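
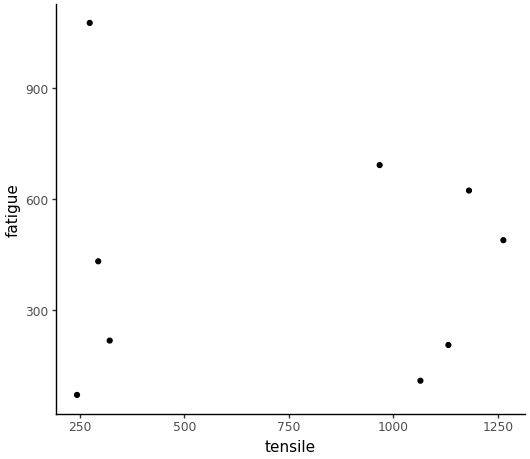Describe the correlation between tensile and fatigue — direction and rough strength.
no clear correlation

Points are roughly uncorrelated; weak (|r| ≈ 0.0).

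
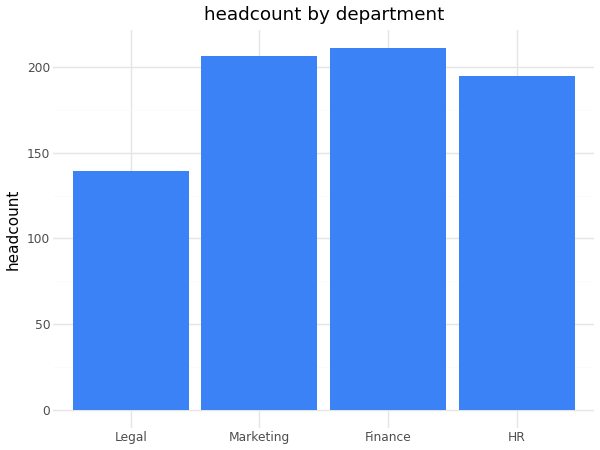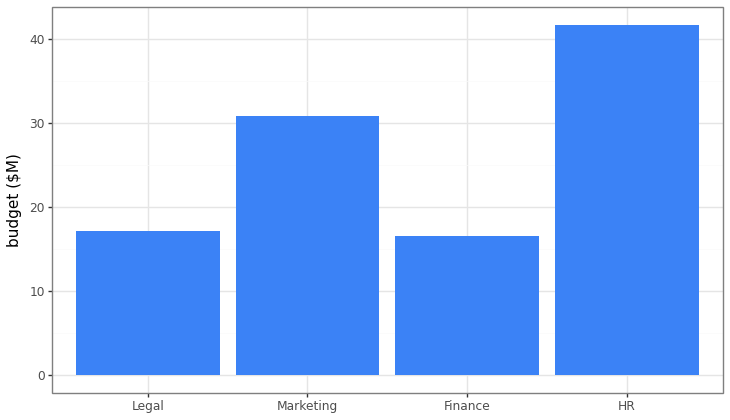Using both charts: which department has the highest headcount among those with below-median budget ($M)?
Chart 2 median budget ($M) ≈ 25; below-median departments: Legal, Finance. Among those, Finance has the highest headcount (≈ 220).

Finance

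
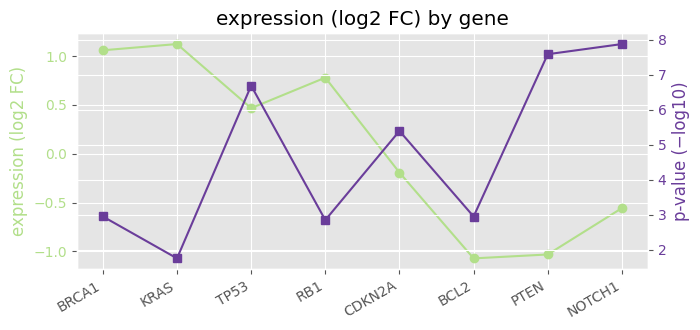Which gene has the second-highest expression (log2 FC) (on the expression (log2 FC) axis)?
BRCA1

Top 3 (on the expression (log2 FC) axis): KRAS ≈ 1.2, BRCA1 ≈ 1.0, RB1 ≈ 0.8.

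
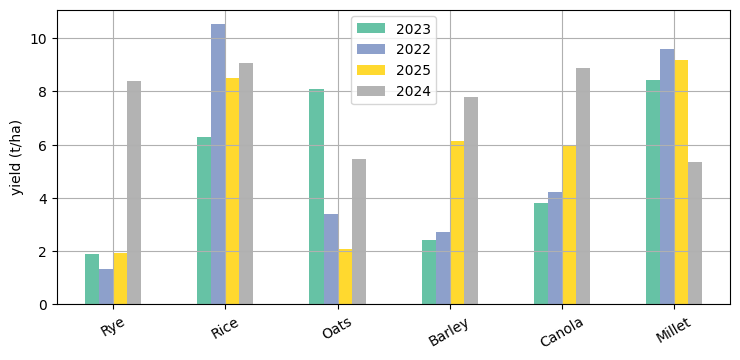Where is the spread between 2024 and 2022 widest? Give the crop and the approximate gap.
Rye, ≈ 7 t/ha

Rye: 2024 ≈ 8, 2022 ≈ 1 → gap ≈ 7. Next-largest (Barley) is only ≈ 5.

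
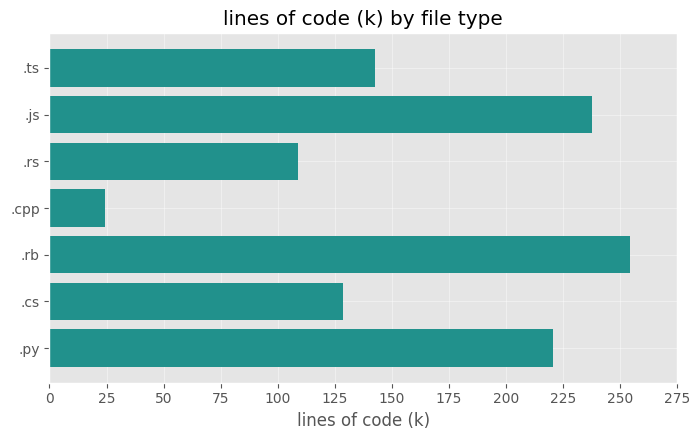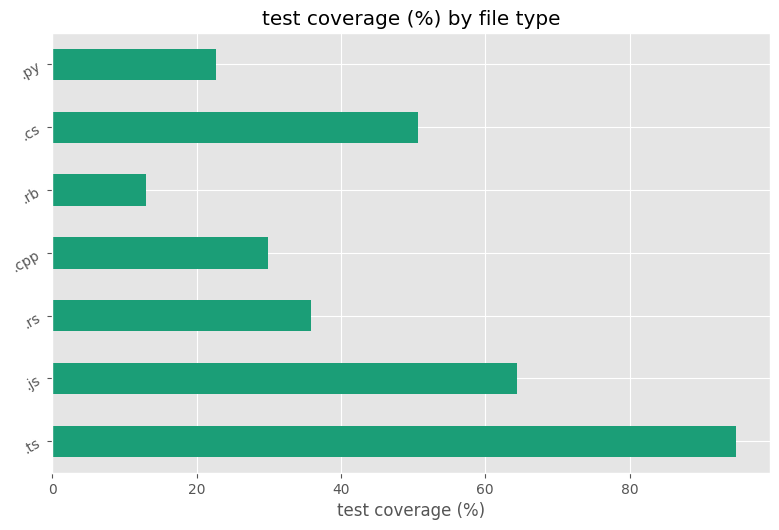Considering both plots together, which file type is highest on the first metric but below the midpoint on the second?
.rb

Chart 2 median test coverage (%) ≈ 40; below-median file types: .cpp, .rb, .py. Among those, .rb has the highest lines of code (k) (≈ 250).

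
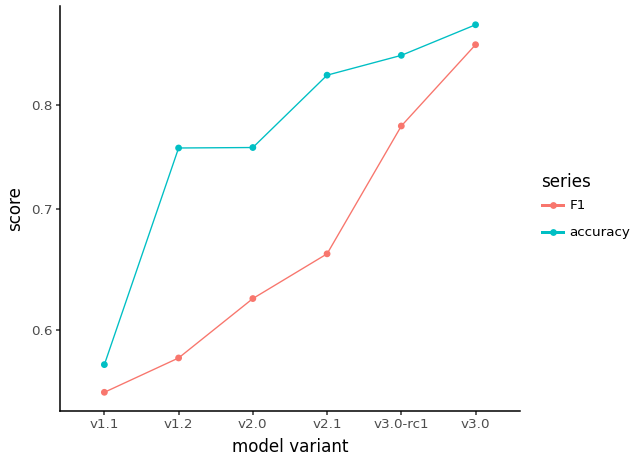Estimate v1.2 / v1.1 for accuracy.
v1.2 ≈ 0.75, v1.1 ≈ 0.55; 0.75/0.55 ≈ 1.36.

≈ 1.36×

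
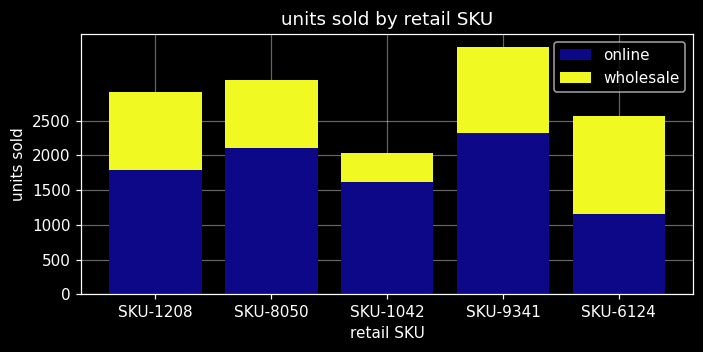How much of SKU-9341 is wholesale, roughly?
≈ 1000

wholesale top ≈ 3500, bottom ≈ 2500; segment ≈ 1000.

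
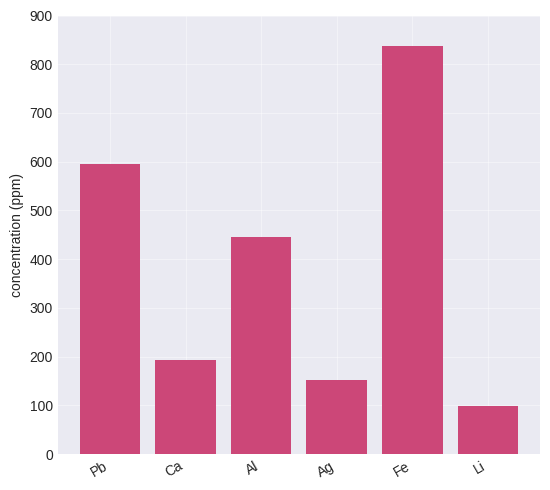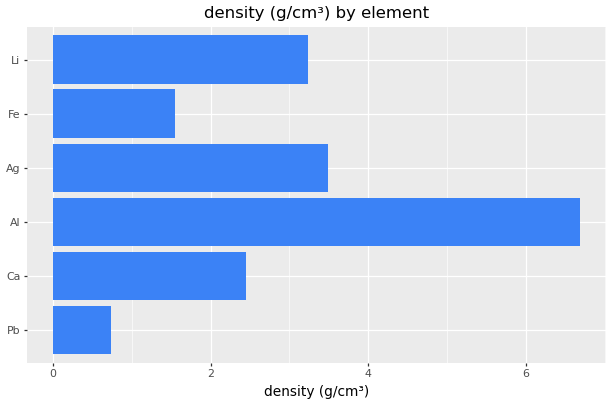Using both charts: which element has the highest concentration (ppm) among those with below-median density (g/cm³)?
Fe

Chart 2 median density (g/cm³) ≈ 3; below-median elements: Pb, Ca, Fe. Among those, Fe has the highest concentration (ppm) (≈ 800).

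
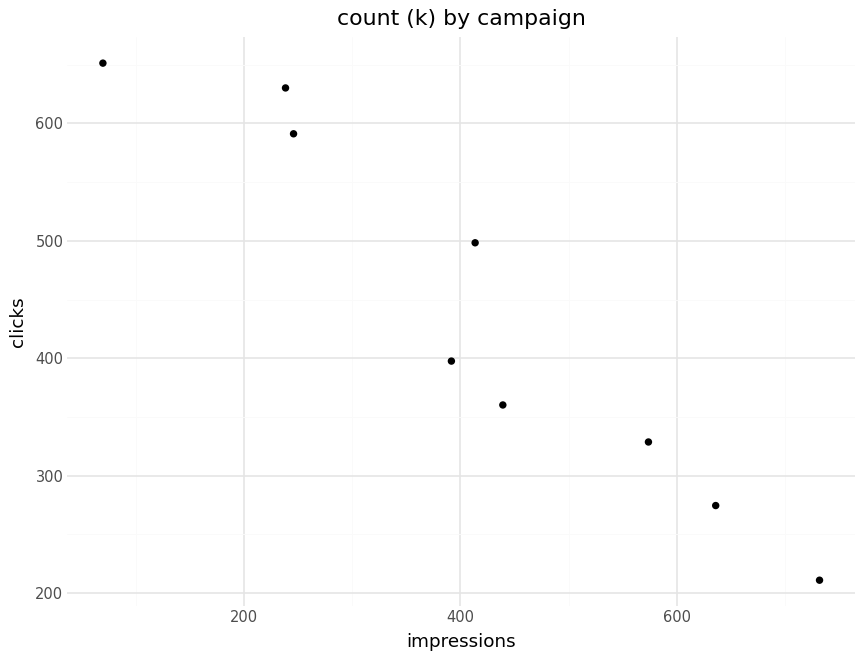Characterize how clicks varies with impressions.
negative, strong

Points are negatively correlated; strong (|r| ≈ 1.0).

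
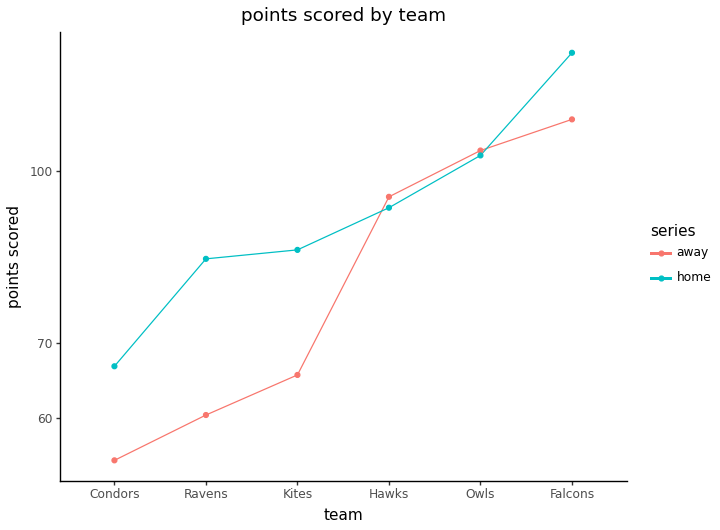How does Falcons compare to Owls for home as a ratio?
Falcons ≈ 130, Owls ≈ 100; 130/100 ≈ 1.3.

≈ 1.3×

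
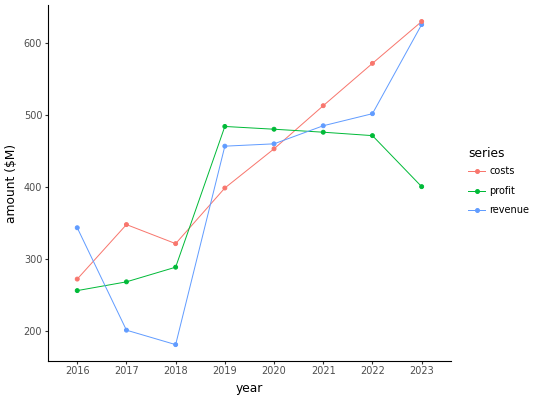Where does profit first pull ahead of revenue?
2016: profit ≈ 250 vs revenue ≈ 350 (not yet); 2017: profit ≈ 250 vs revenue ≈ 200 (first crossover).

2017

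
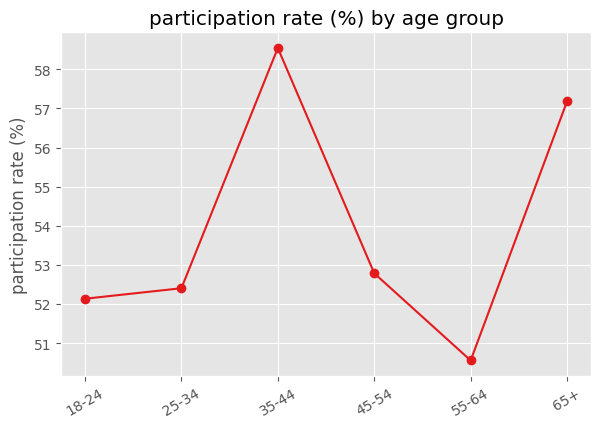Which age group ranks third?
45-54

Top 4: 35-44 ≈ 59, 65+ ≈ 57, 45-54 ≈ 53, 25-34 ≈ 52.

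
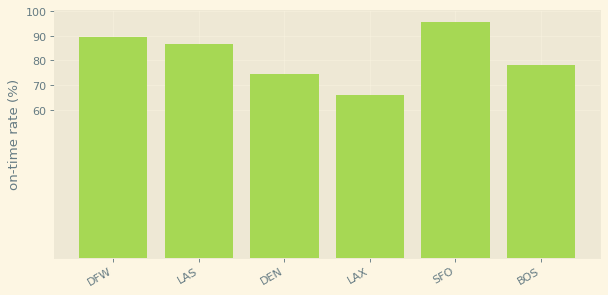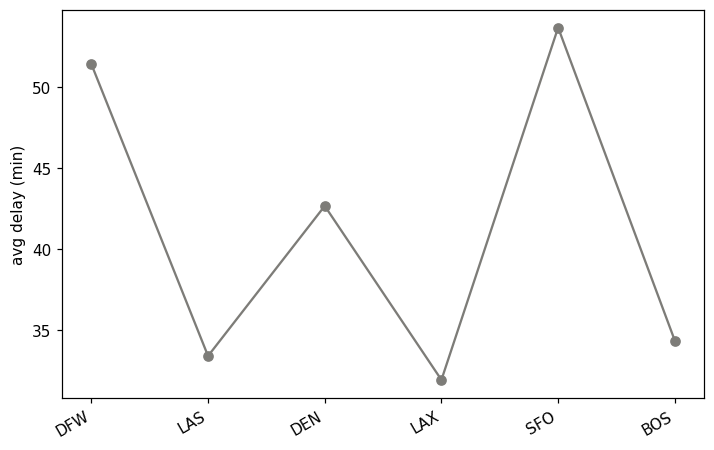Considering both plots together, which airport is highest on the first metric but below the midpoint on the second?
Chart 2 median avg delay (min) ≈ 40; below-median airports: LAS, LAX, BOS. Among those, LAS has the highest on-time rate (%) (≈ 90).

LAS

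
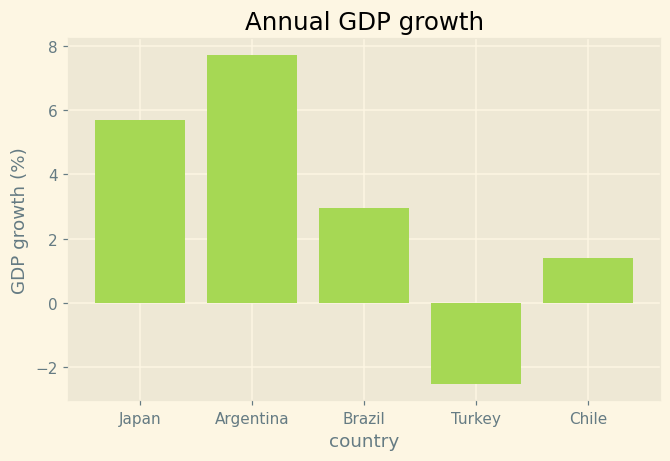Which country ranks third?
Top 4: Argentina ≈ 8, Japan ≈ 6, Brazil ≈ 3, Chile ≈ 1.

Brazil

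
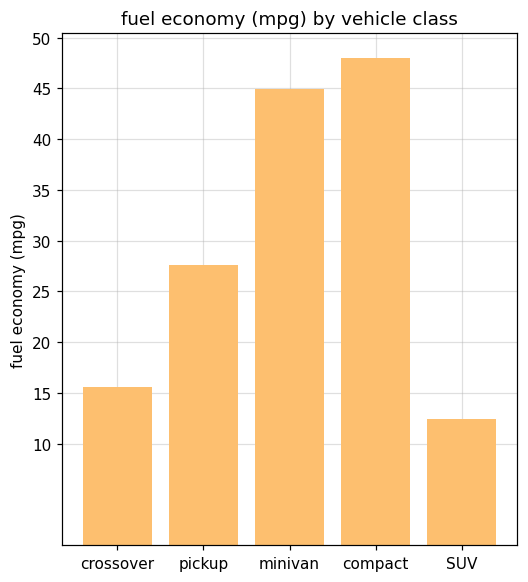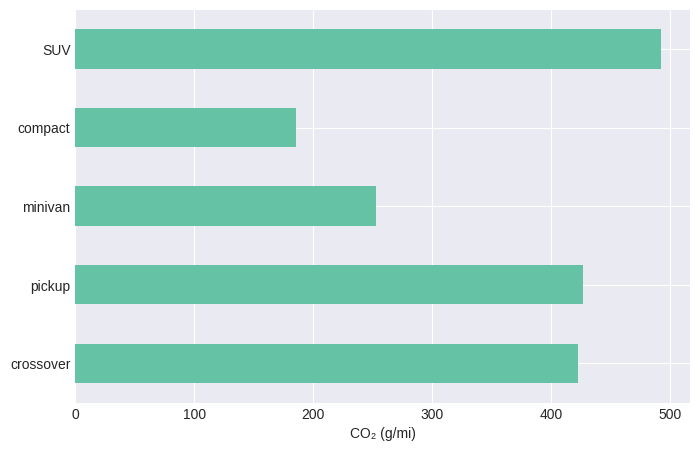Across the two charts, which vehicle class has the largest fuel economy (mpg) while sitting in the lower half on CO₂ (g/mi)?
Chart 2 median CO₂ (g/mi) ≈ 400; below-median vehicle classes: minivan, compact. Among those, compact has the highest fuel economy (mpg) (≈ 50).

compact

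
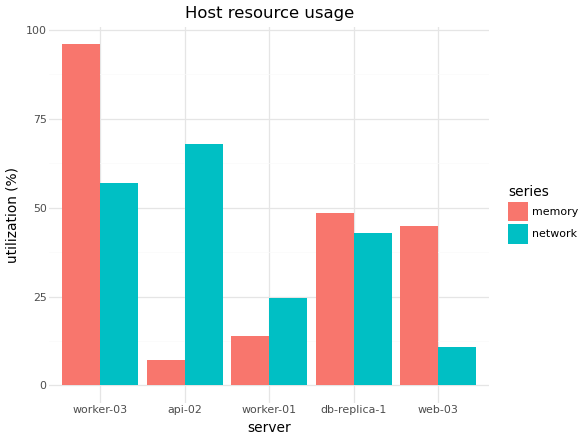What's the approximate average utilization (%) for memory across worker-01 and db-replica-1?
(10 + 50) / 2 ≈ 30.

≈ 30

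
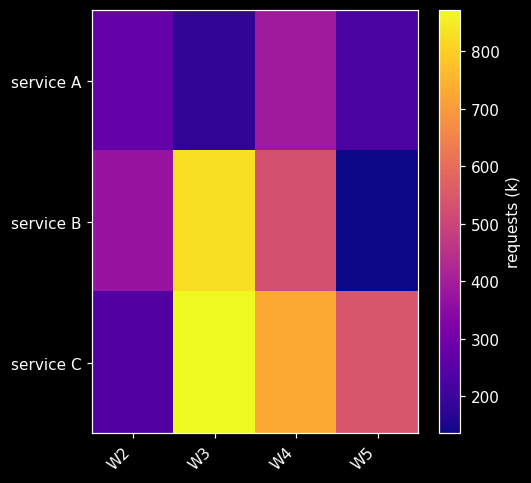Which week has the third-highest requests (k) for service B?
W2

Top 4 for service B: W3 ≈ 800, W4 ≈ 500, W2 ≈ 400, W5 ≈ 100.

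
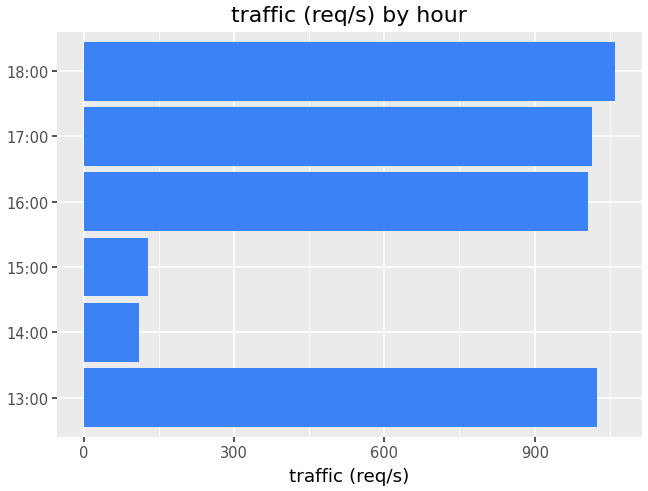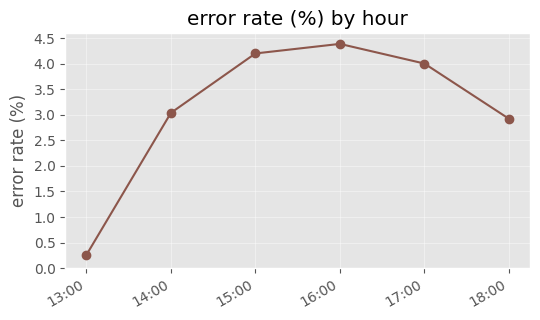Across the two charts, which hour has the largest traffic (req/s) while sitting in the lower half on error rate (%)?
18:00

Chart 2 median error rate (%) ≈ 3.5; below-median hours: 13:00, 14:00, 18:00. Among those, 18:00 has the highest traffic (req/s) (≈ 1100).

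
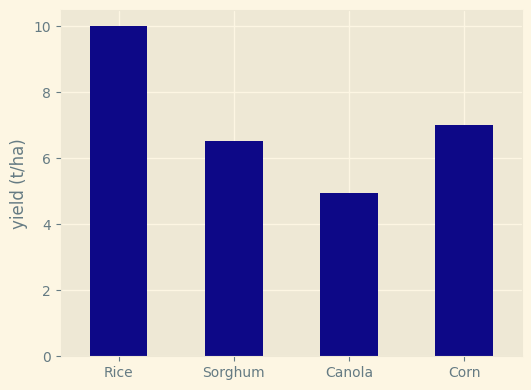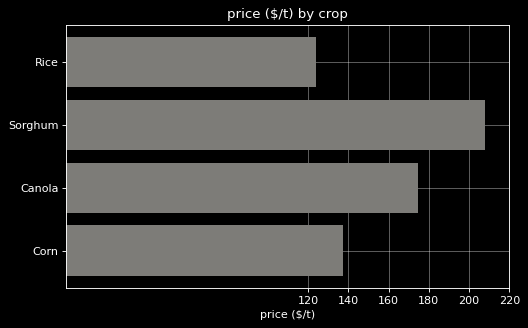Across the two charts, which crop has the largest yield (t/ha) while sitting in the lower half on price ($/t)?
Rice

Chart 2 median price ($/t) ≈ 160; below-median crops: Rice, Corn. Among those, Rice has the highest yield (t/ha) (≈ 10).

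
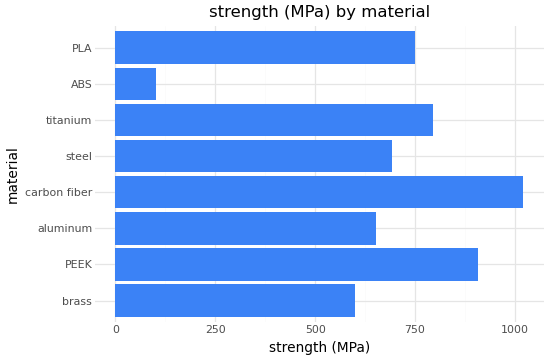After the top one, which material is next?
Top 3: carbon fiber ≈ 1000, PEEK ≈ 900, titanium ≈ 800.

PEEK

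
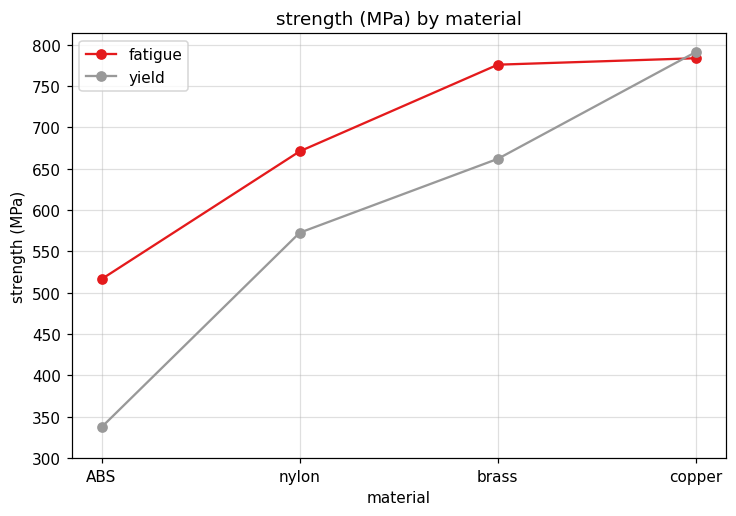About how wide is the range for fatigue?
Max copper ≈ 800, min ABS ≈ 500; range ≈ 300.

≈ 300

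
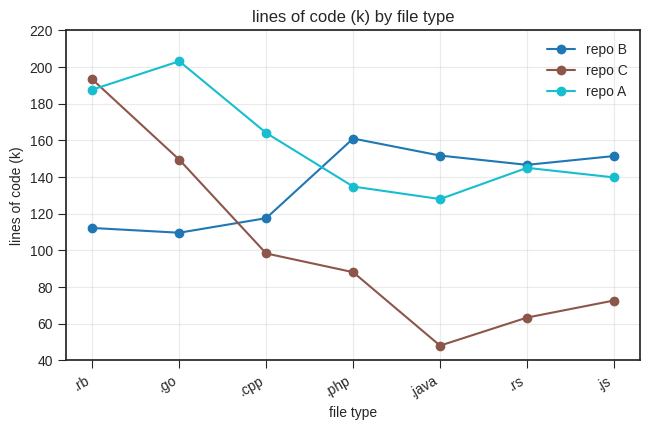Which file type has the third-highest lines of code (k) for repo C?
Top 4 for repo C: .rb ≈ 200, .go ≈ 140, .cpp ≈ 100, .php ≈ 80.

.cpp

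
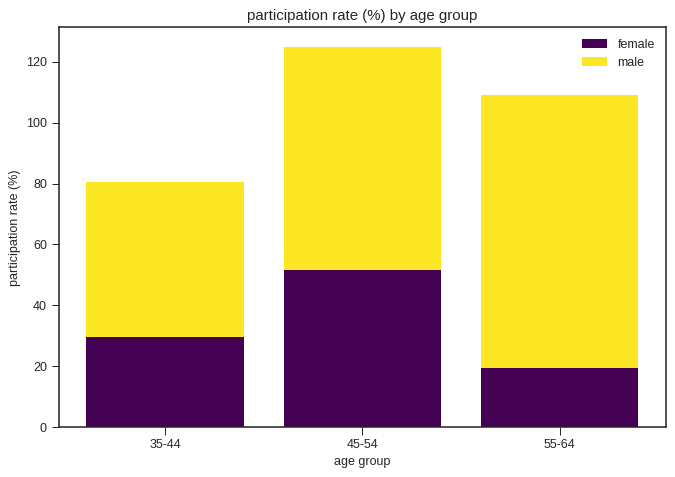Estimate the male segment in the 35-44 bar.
male top ≈ 80, bottom ≈ 20; segment ≈ 60.

≈ 60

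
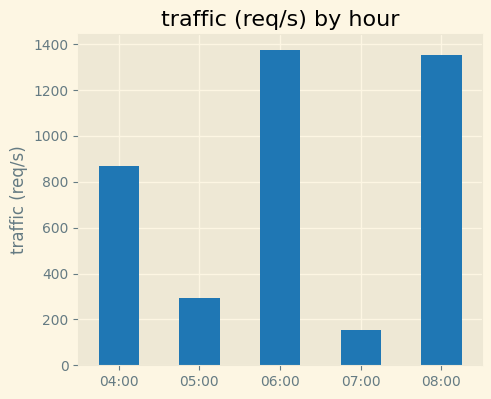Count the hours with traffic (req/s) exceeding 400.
Above 400: 04:00, 06:00, 08:00.

3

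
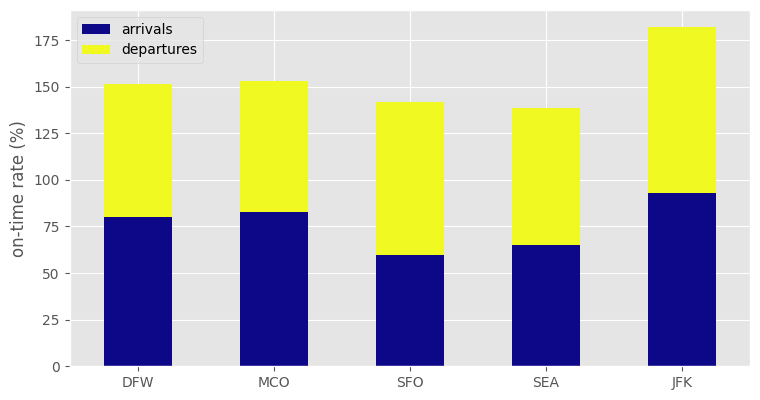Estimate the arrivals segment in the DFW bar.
≈ 80

arrivals top ≈ 80, bottom ≈ 0; segment ≈ 80.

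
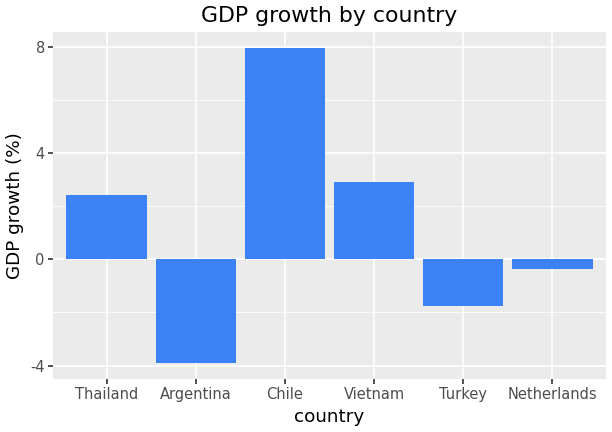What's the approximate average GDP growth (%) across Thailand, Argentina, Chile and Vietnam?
(2 + -4 + 8 + 3) / 4 ≈ 2.

≈ 2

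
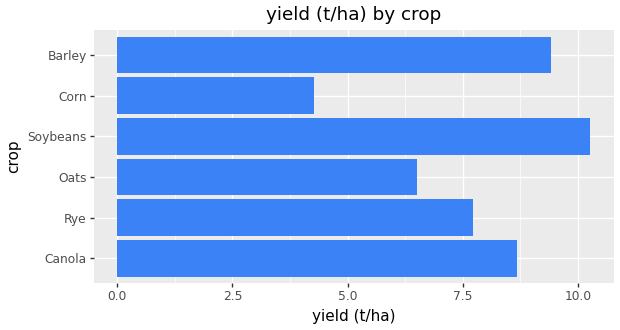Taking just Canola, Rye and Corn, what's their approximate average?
≈ 7

(9 + 8 + 4) / 3 ≈ 7.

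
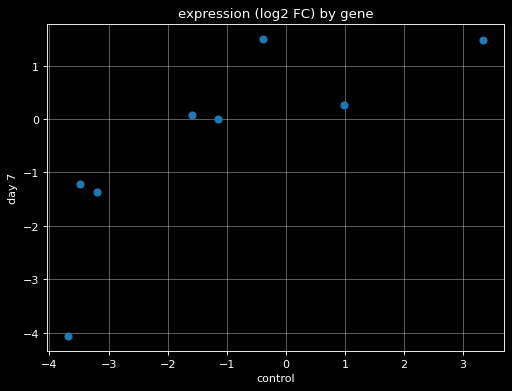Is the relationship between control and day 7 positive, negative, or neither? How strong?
positive, strong

Points are positively correlated; strong (|r| ≈ 0.8).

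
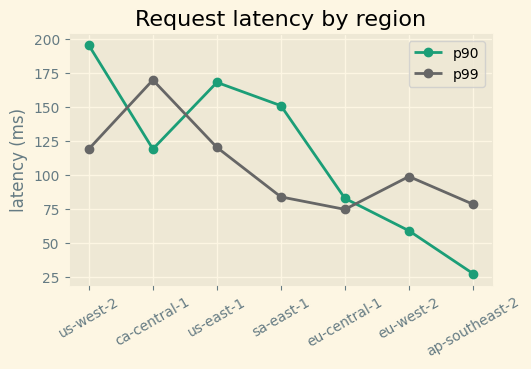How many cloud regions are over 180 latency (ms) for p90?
1

Above 180: us-west-2.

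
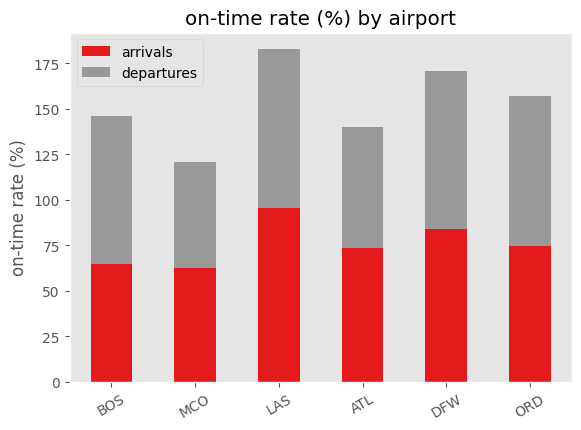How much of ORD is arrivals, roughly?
arrivals top ≈ 80, bottom ≈ 0; segment ≈ 80.

≈ 80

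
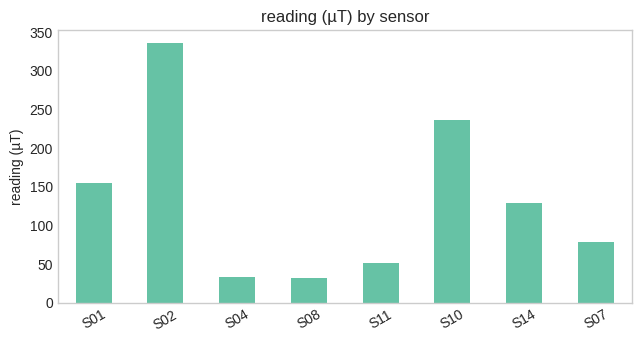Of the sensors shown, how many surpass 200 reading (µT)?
Above 200: S02, S10.

2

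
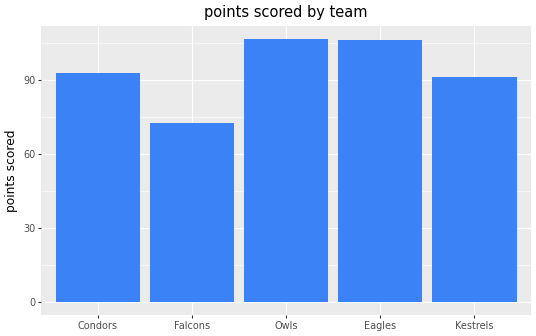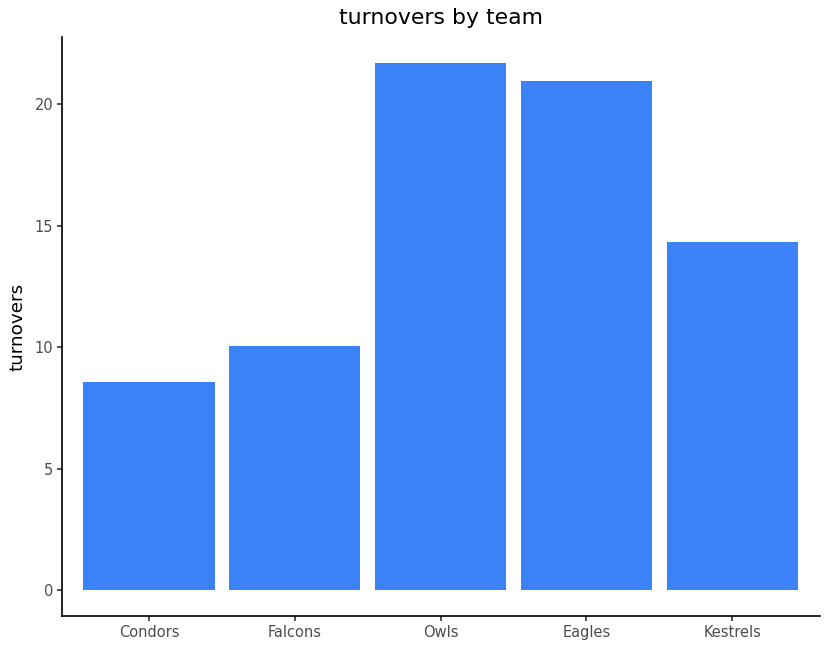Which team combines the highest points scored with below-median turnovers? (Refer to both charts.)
Condors

Chart 2 median turnovers ≈ 14; below-median teams: Condors, Falcons. Among those, Condors has the highest points scored (≈ 90).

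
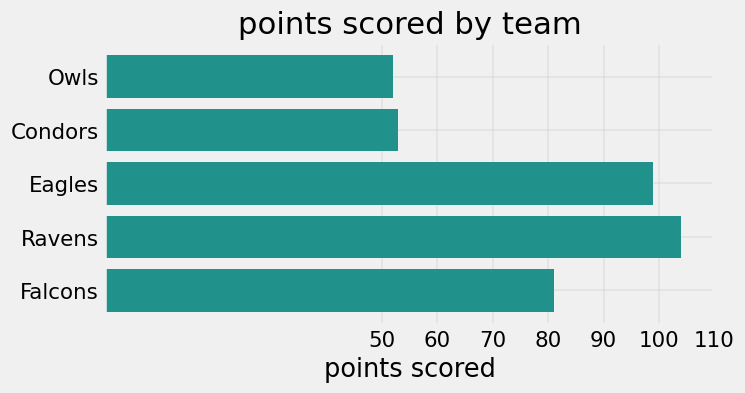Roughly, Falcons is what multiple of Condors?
≈ 1.6×

Falcons ≈ 80, Condors ≈ 50; 80/50 ≈ 1.6.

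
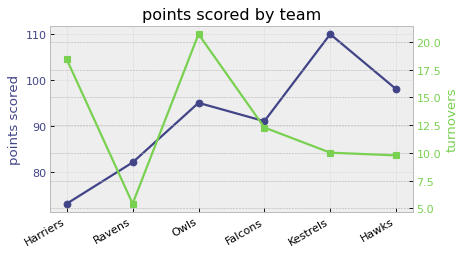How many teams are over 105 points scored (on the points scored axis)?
Above 105: Kestrels.

1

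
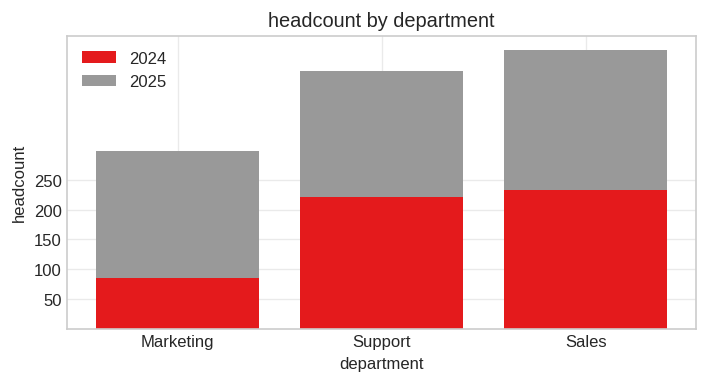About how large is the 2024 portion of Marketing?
2024 top ≈ 100, bottom ≈ 0; segment ≈ 100.

≈ 100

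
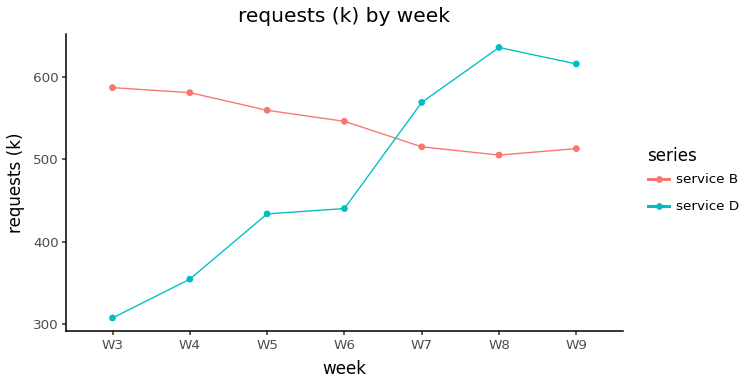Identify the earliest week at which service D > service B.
W6: service D ≈ 450 vs service B ≈ 550 (not yet); W7: service D ≈ 550 vs service B ≈ 500 (first crossover).

W7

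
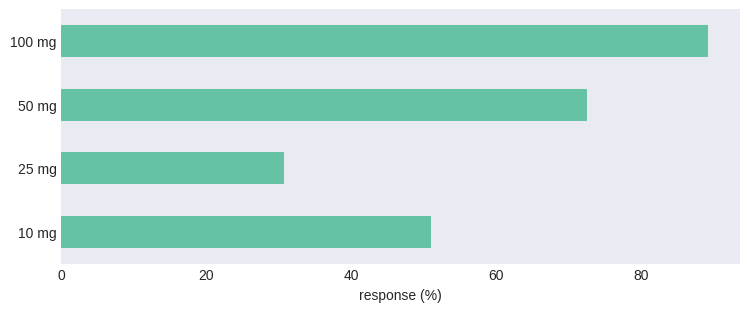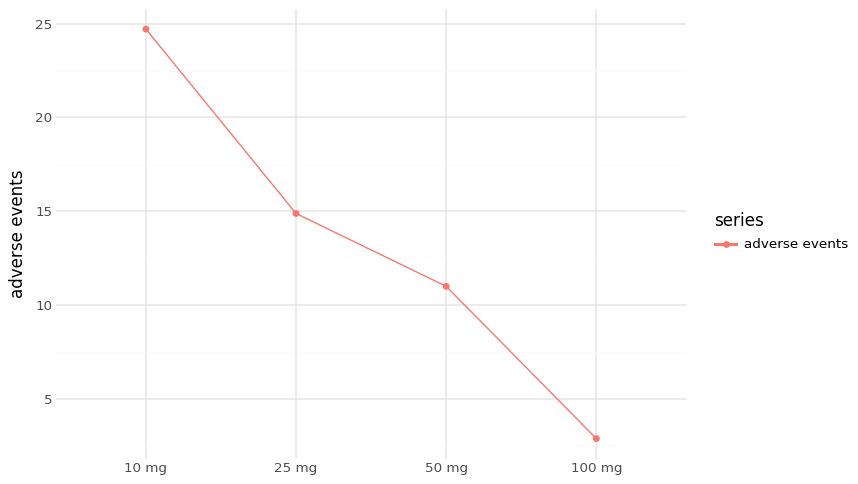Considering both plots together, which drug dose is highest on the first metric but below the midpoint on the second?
100 mg

Chart 2 median adverse events ≈ 15; below-median drug doses: 50 mg, 100 mg. Among those, 100 mg has the highest response (%) (≈ 90).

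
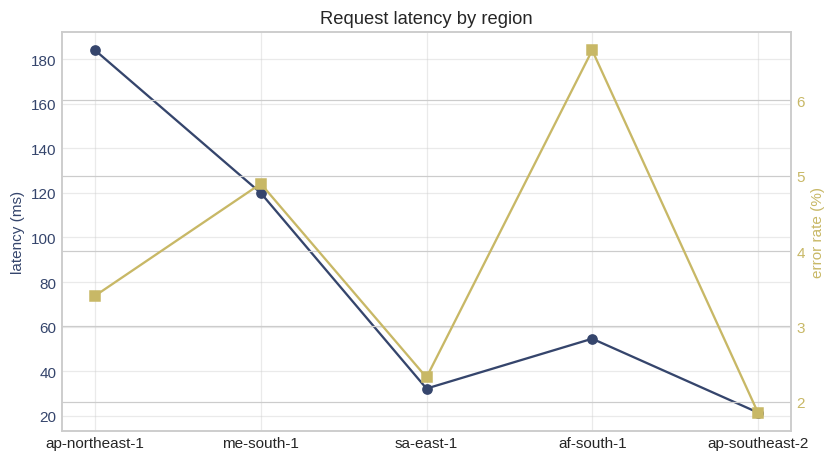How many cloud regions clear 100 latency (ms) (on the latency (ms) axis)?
Above 100: ap-northeast-1, me-south-1.

2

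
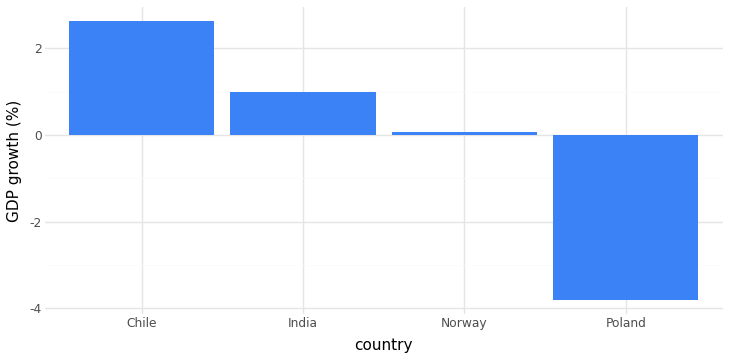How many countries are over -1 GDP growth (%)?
3

Above -1: Chile, India, Norway.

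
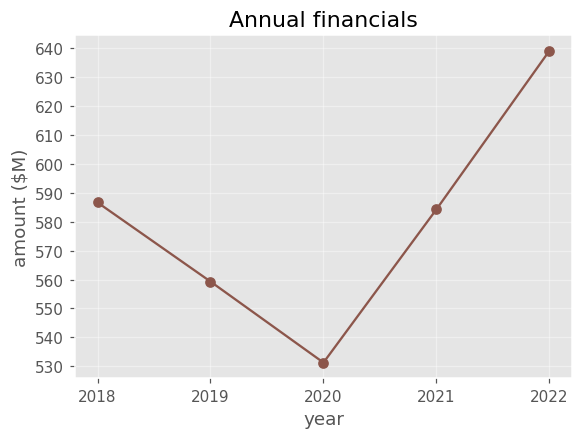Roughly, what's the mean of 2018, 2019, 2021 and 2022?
(590 + 560 + 580 + 640) / 4 ≈ 592.

≈ 592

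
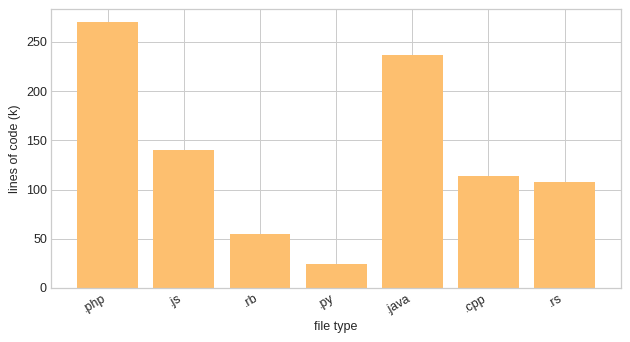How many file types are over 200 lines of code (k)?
2

Above 200: .php, .java.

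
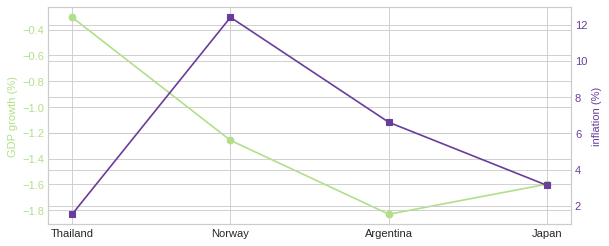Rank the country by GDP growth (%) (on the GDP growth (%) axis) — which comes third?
Top 4 (on the GDP growth (%) axis): Thailand ≈ -0.4, Norway ≈ -1.2, Japan ≈ -1.6, Argentina ≈ -1.8.

Japan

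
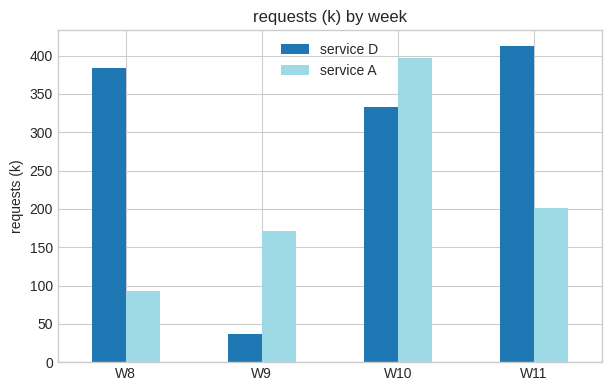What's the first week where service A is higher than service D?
W9

W8: service A ≈ 100 vs service D ≈ 400 (not yet); W9: service A ≈ 150 vs service D ≈ 50 (first crossover).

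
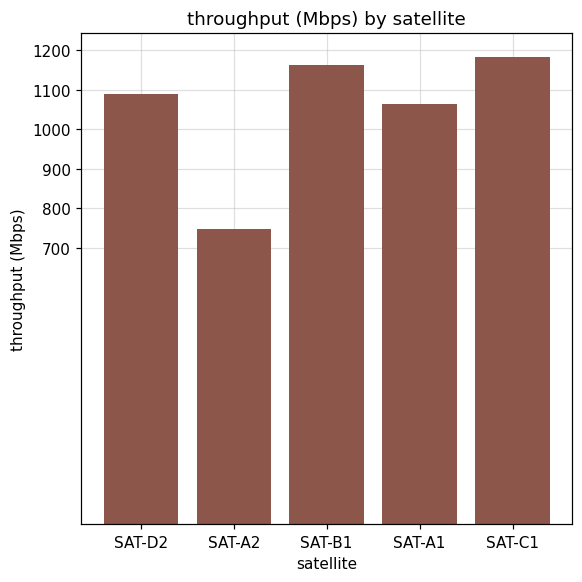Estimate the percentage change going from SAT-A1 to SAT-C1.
≈ +9.1%

SAT-A1 ≈ 1100, SAT-C1 ≈ 1200; (1200 − 1100) / 1100 ≈ +9.1%.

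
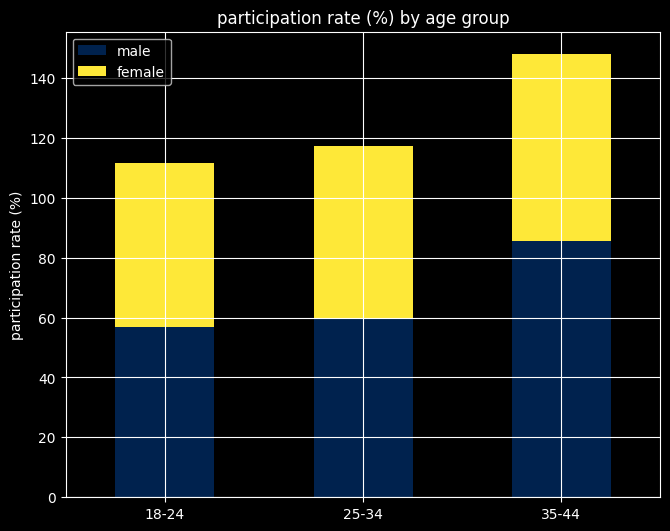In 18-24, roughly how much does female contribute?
≈ 60

female top ≈ 120, bottom ≈ 60; segment ≈ 60.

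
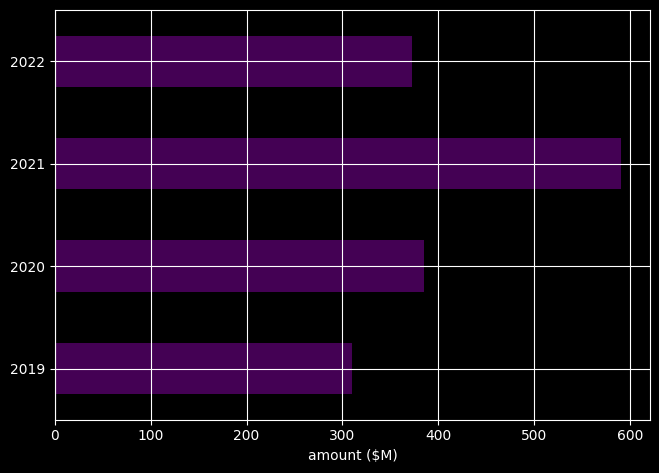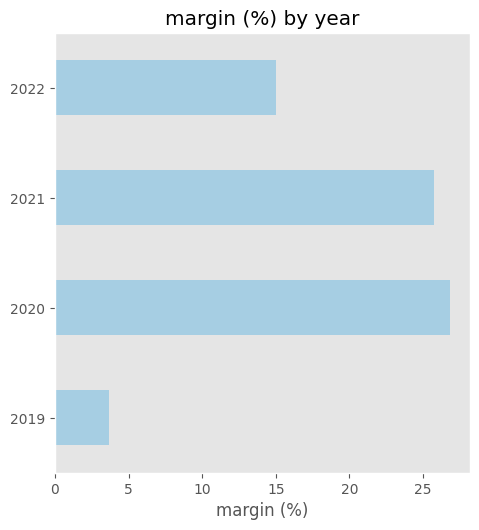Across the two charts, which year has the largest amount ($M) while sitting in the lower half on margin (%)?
Chart 2 median margin (%) ≈ 20; below-median years: 2019, 2022. Among those, 2022 has the highest amount ($M) (≈ 400).

2022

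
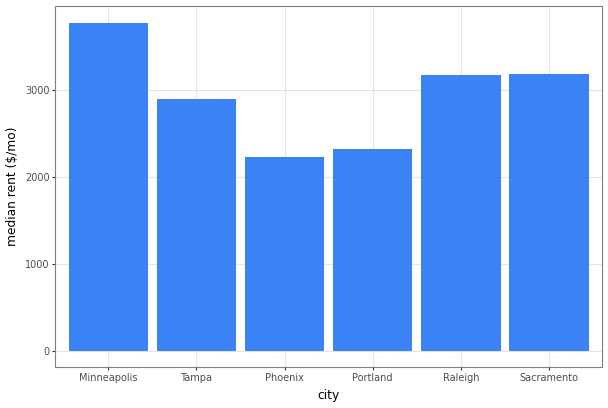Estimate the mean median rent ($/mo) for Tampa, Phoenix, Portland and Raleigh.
≈ 2625

(3000 + 2000 + 2500 + 3000) / 4 ≈ 2625.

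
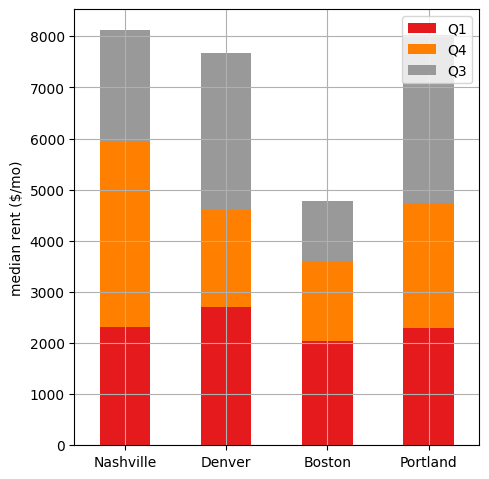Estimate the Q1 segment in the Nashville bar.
Q1 top ≈ 2000, bottom ≈ 0; segment ≈ 2000.

≈ 2000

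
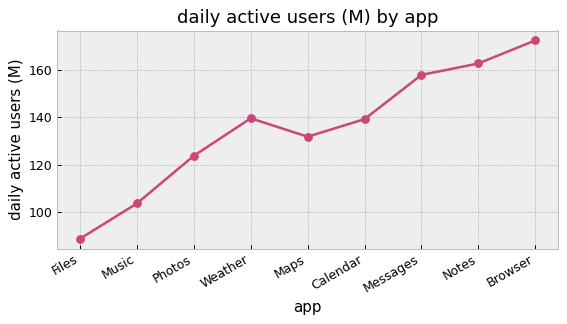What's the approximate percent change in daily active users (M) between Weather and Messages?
≈ +14.3%

Weather ≈ 140, Messages ≈ 160; (160 − 140) / 140 ≈ +14.3%.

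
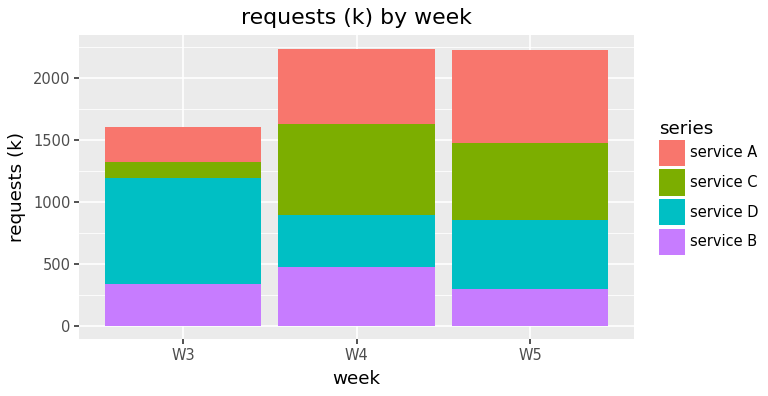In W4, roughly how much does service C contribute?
≈ 800

service C top ≈ 1600, bottom ≈ 800; segment ≈ 800.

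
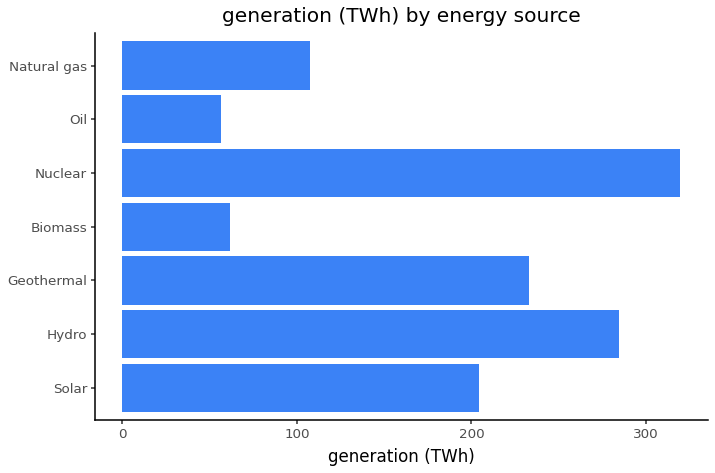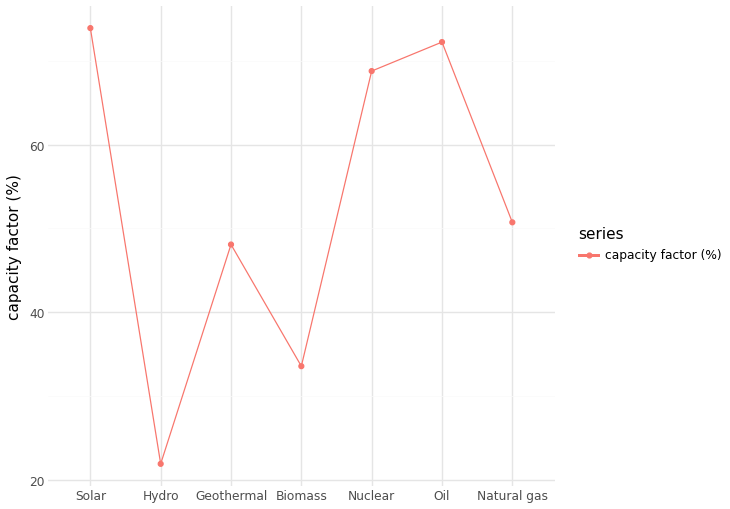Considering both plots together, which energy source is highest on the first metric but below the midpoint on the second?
Chart 2 median capacity factor (%) ≈ 50; below-median energy sources: Hydro, Geothermal, Biomass. Among those, Hydro has the highest generation (TWh) (≈ 300).

Hydro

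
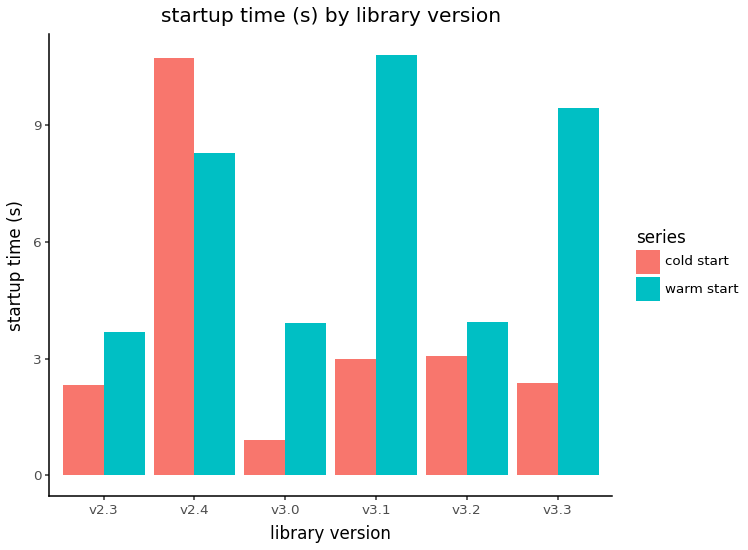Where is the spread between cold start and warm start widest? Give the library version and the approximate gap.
v3.1, ≈ 8 s

v3.1: cold start ≈ 3, warm start ≈ 11 → gap ≈ 8. Next-largest (v3.3) is only ≈ 7.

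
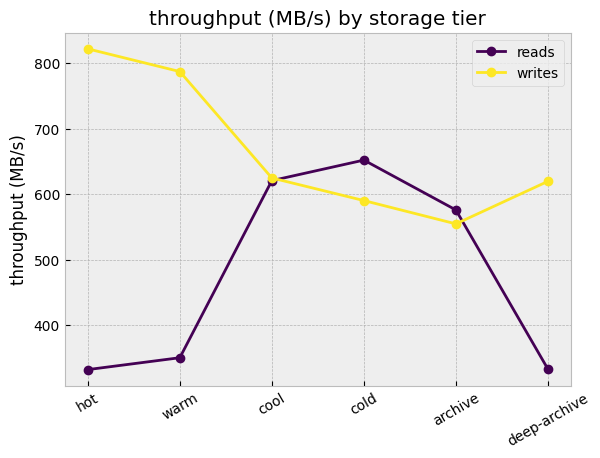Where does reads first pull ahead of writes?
cold

cool: reads ≈ 600 vs writes ≈ 600 (not yet); cold: reads ≈ 650 vs writes ≈ 600 (first crossover).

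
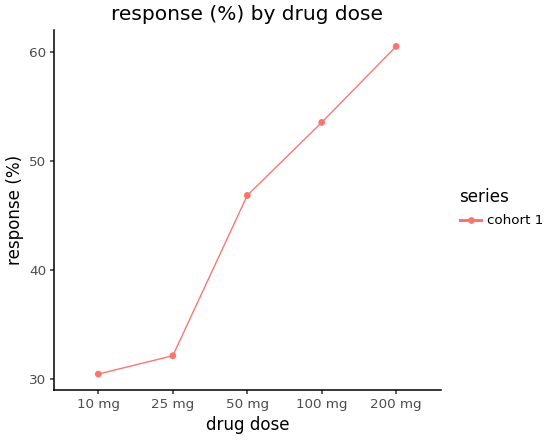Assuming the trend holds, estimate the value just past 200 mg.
Last three: 45, 55, 60 → slope ≈ 7.5/step → next ≈ 67.5.

≈ 67.5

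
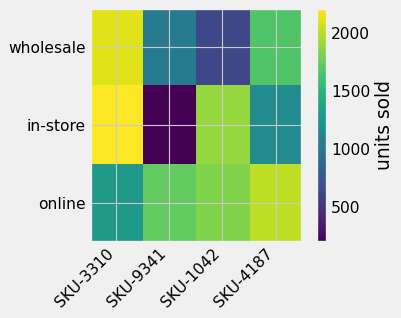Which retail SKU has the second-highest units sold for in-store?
SKU-1042

Top 3 for in-store: SKU-3310 ≈ 2200, SKU-1042 ≈ 1800, SKU-4187 ≈ 1200.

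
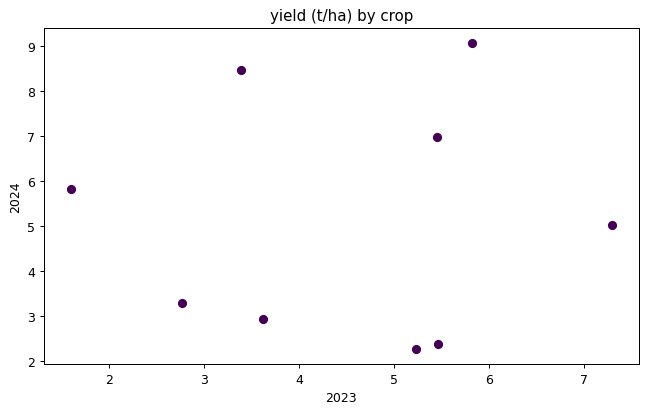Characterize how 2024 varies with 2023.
Points are roughly uncorrelated; weak (|r| ≈ 0.0).

no clear correlation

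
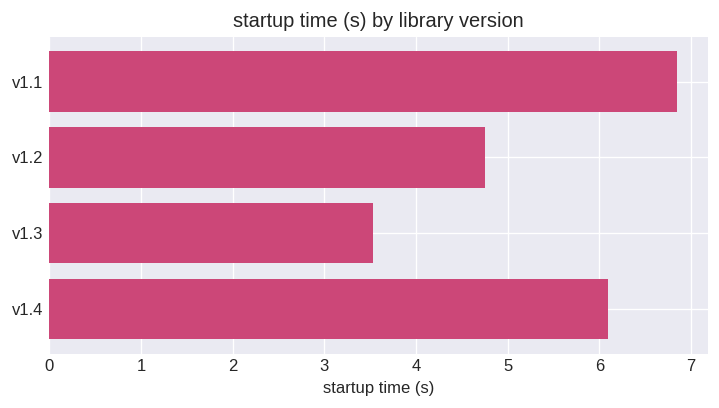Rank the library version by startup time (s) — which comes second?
Top 3: v1.1 ≈ 7, v1.4 ≈ 6, v1.2 ≈ 5.

v1.4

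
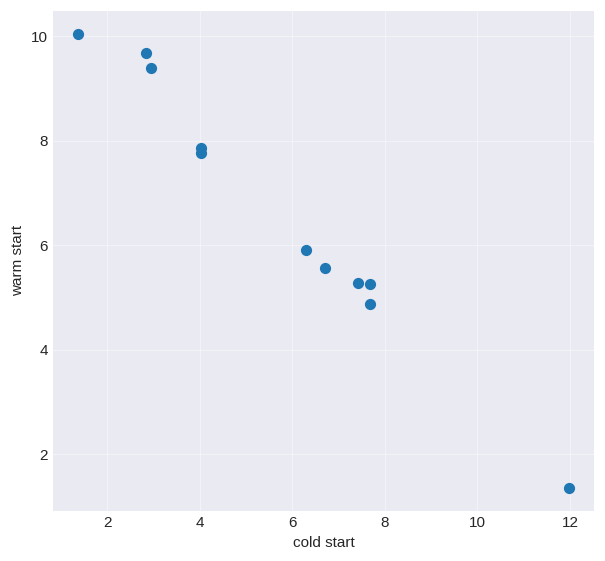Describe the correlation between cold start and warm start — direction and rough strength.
Points are negatively correlated; strong (|r| ≈ 1.0).

negative, strong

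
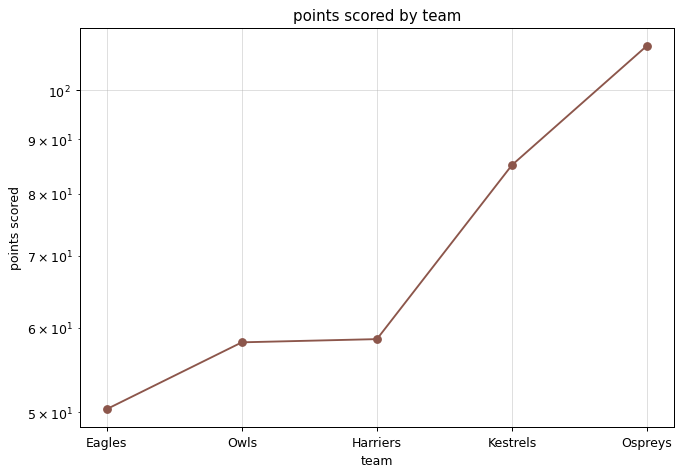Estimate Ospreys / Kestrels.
Ospreys ≈ 110, Kestrels ≈ 85; 110/85 ≈ 1.29.

≈ 1.29×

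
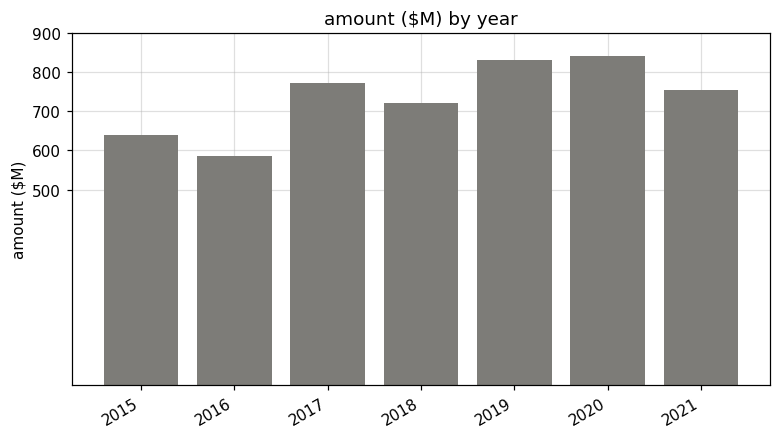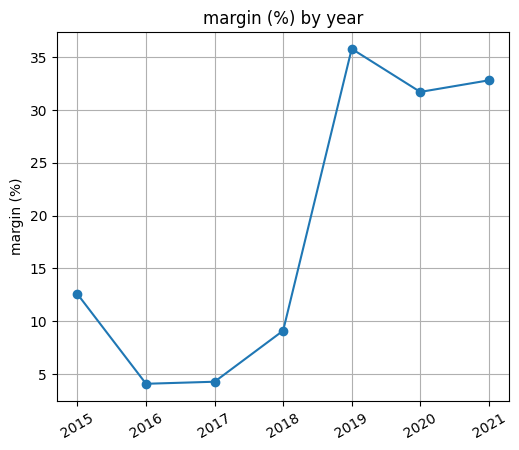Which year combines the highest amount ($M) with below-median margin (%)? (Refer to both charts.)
2017

Chart 2 median margin (%) ≈ 15; below-median years: 2016, 2017, 2018. Among those, 2017 has the highest amount ($M) (≈ 800).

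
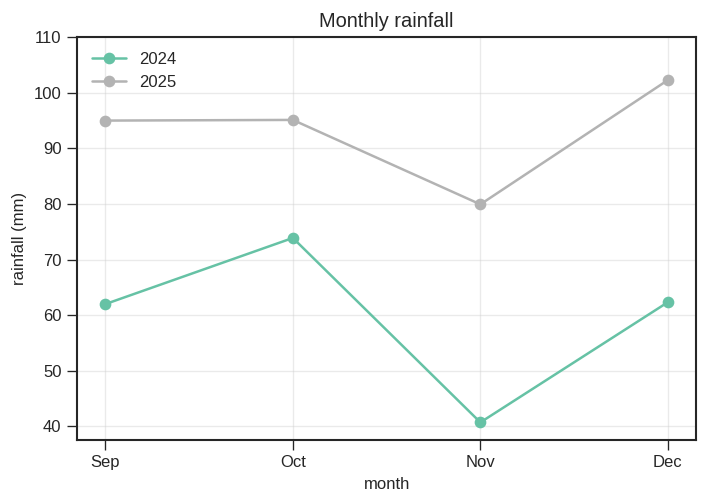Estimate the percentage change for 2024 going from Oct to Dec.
Oct ≈ 70, Dec ≈ 60; (60 − 70) / 70 ≈ -14.3%.

≈ -14.3%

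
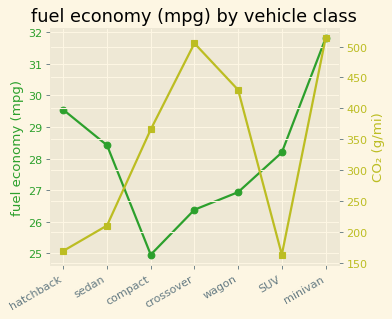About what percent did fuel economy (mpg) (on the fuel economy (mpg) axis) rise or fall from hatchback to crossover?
hatchback ≈ 30, crossover ≈ 26; (26 − 30) / 30 ≈ -13.3%.

≈ -13.3%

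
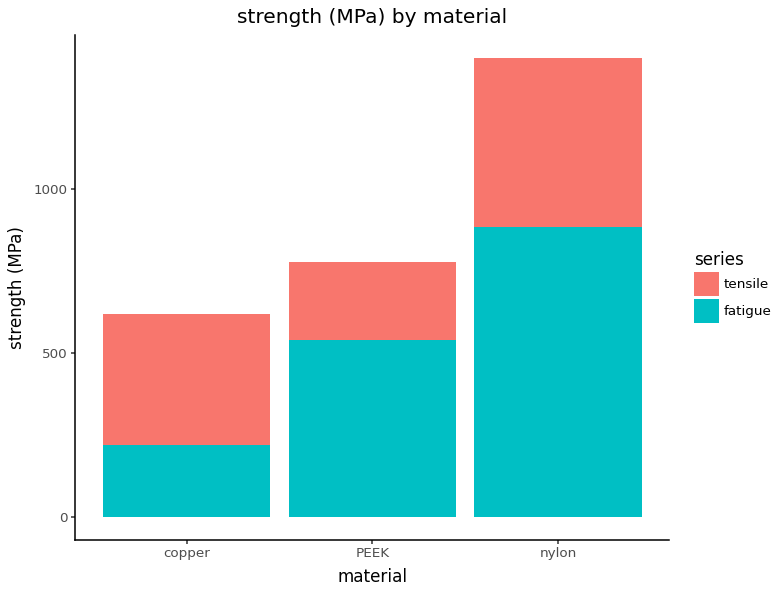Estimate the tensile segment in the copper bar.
≈ 400

tensile top ≈ 600, bottom ≈ 200; segment ≈ 400.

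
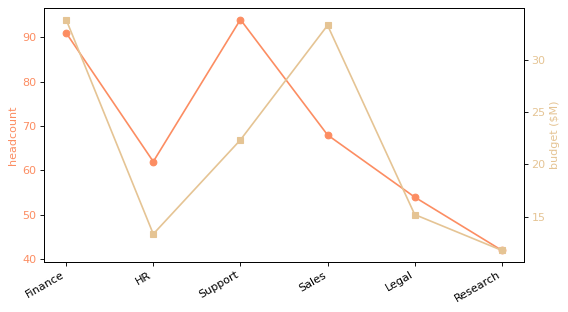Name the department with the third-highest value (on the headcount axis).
Top 4 (on the headcount axis): Support ≈ 95, Finance ≈ 90, Sales ≈ 70, HR ≈ 60.

Sales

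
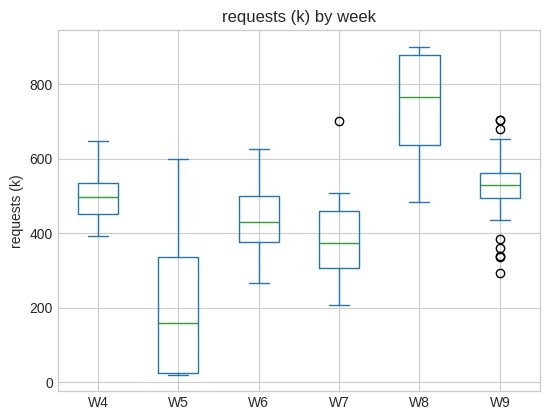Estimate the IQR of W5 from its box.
Q3 ≈ 350, Q1 ≈ 50; IQR ≈ 300.

≈ 300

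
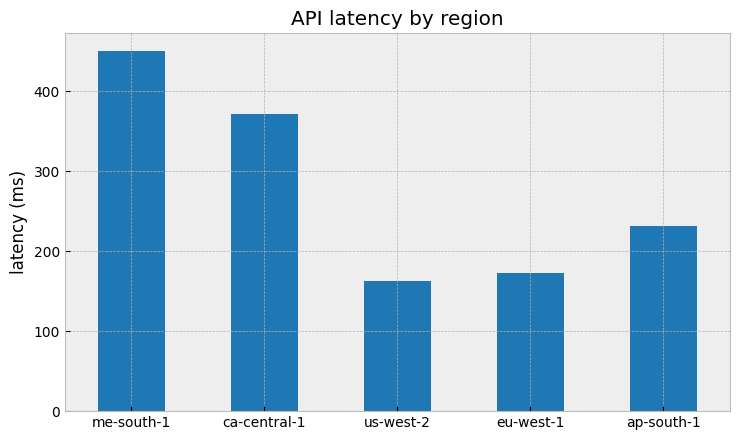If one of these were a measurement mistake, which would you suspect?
me-south-1 ≈ 450; the rest sit between ≈ 150 and ≈ 350.

me-south-1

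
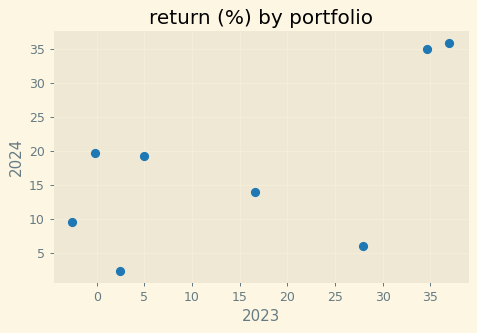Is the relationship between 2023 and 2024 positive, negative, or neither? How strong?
positive, moderate

Points are positively correlated; moderate (|r| ≈ 0.6).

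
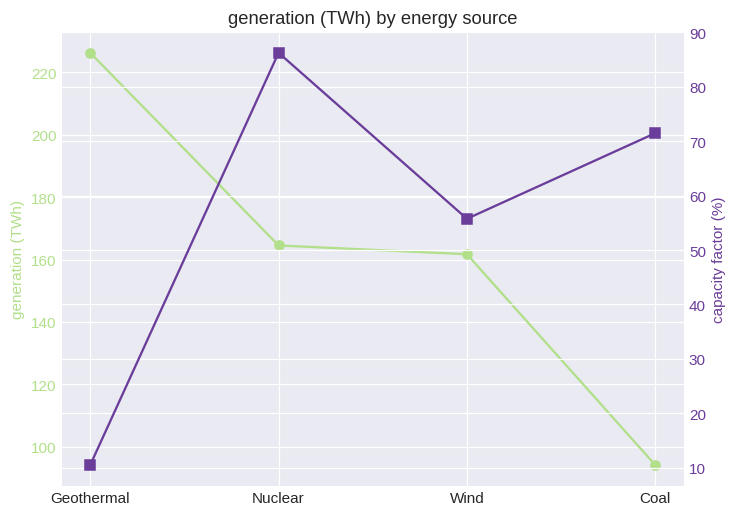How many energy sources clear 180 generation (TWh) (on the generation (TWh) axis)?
1

Above 180: Geothermal.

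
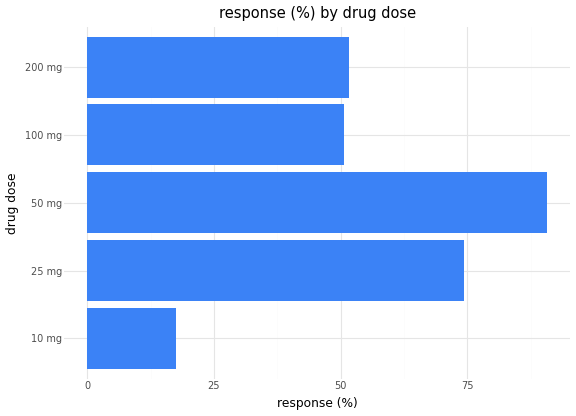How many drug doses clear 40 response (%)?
Above 40: 25 mg, 50 mg, 100 mg, 200 mg.

4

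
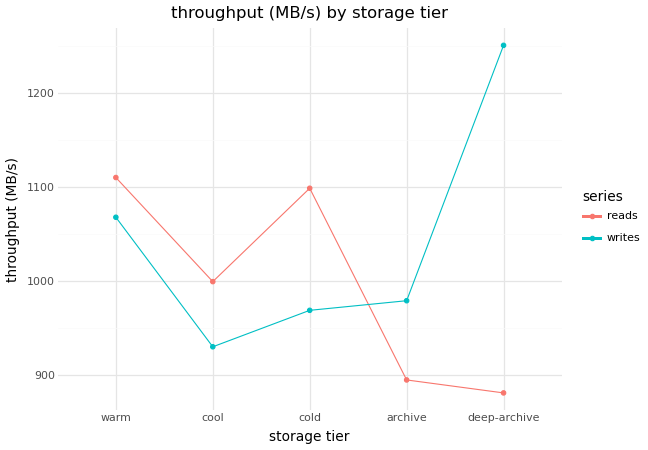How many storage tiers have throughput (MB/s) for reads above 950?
3

Above 950: warm, cool, cold.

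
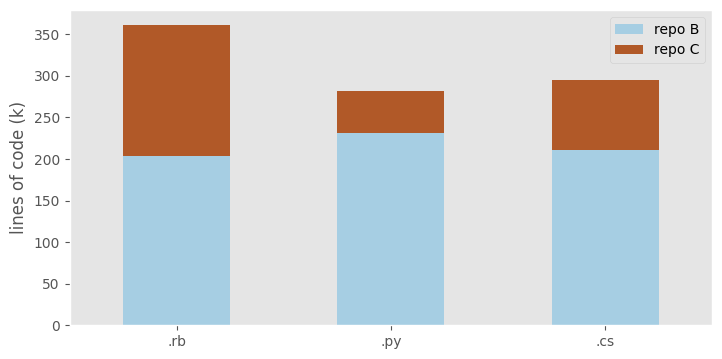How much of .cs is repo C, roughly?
repo C top ≈ 300, bottom ≈ 200; segment ≈ 100.

≈ 100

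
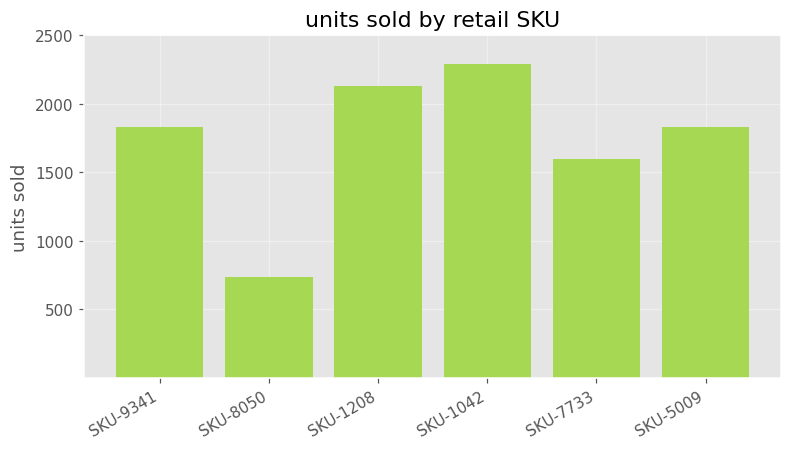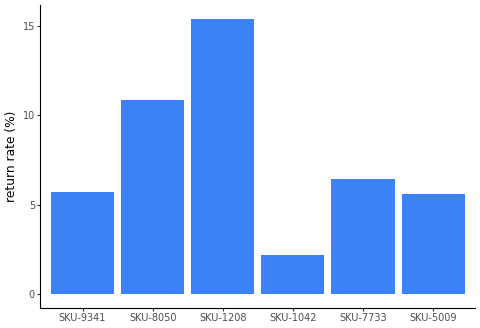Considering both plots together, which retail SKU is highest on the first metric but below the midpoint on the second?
SKU-1042

Chart 2 median return rate (%) ≈ 6; below-median retail SKUs: SKU-9341, SKU-1042, SKU-5009. Among those, SKU-1042 has the highest units sold (≈ 2500).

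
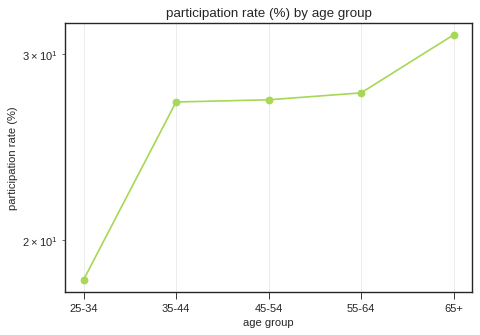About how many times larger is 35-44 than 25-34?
35-44 ≈ 28, 25-34 ≈ 18; 28/18 ≈ 1.56.

≈ 1.56×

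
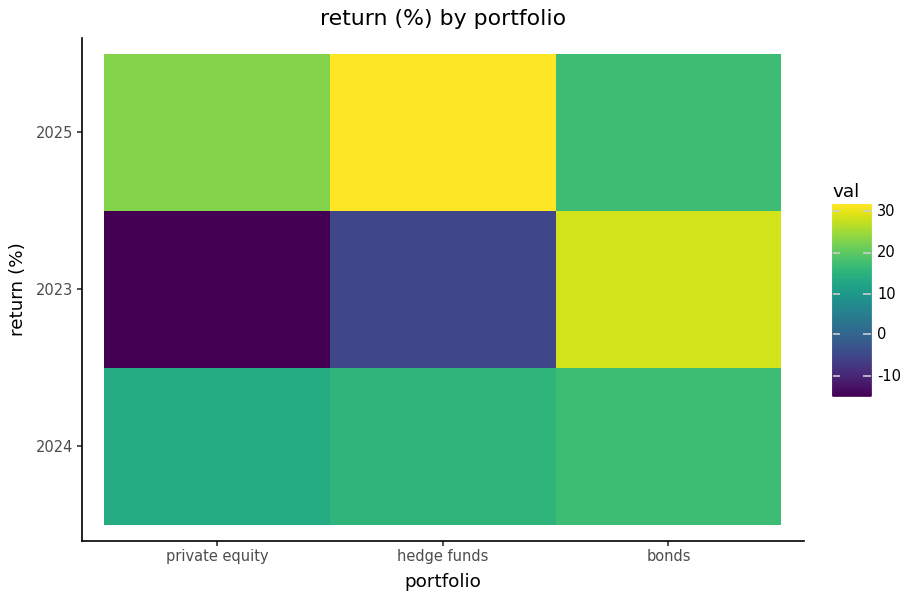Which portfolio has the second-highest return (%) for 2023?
hedge funds

Top 3 for 2023: bonds ≈ 30, hedge funds ≈ -5, private equity ≈ -15.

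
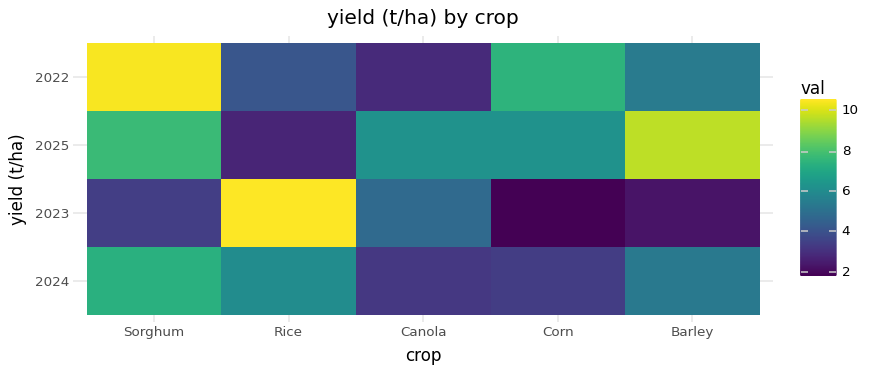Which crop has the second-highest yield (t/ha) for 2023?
Canola

Top 3 for 2023: Rice ≈ 11, Canola ≈ 5, Sorghum ≈ 3.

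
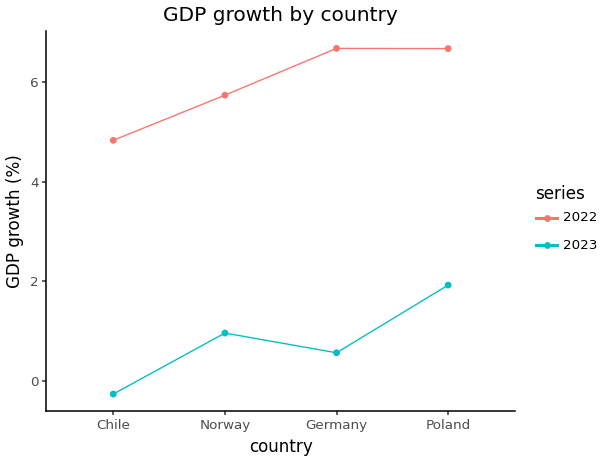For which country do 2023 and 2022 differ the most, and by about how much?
Germany, ≈ 6 %

Germany: 2023 ≈ 1, 2022 ≈ 7 → gap ≈ 6. Next-largest (Chile) is only ≈ 5.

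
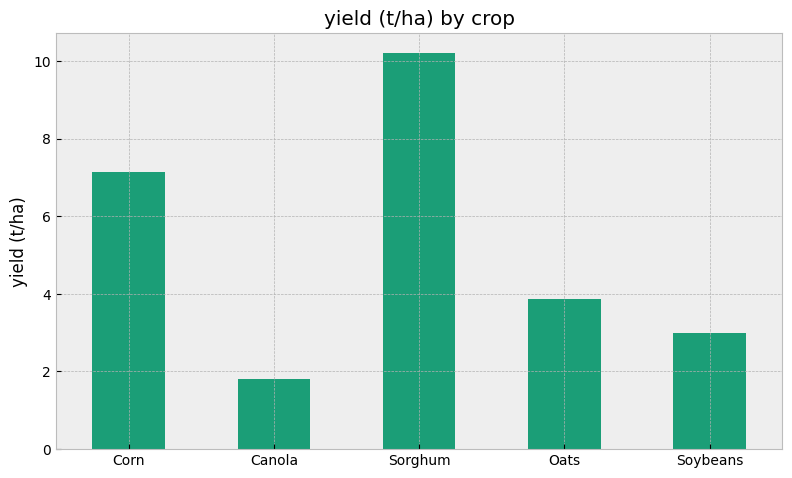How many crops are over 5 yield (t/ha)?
Above 5: Corn, Sorghum.

2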